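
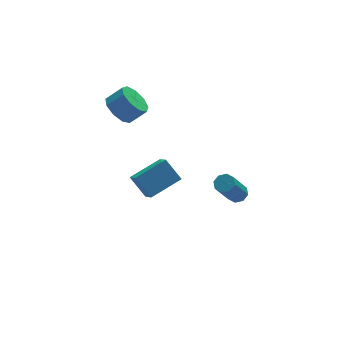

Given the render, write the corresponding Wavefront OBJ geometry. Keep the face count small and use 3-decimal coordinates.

v -0.596 3.576 -2.955
v -0.628 2.581 -2.183
v 1.198 3.992 -2.346
v 1.166 2.997 -1.573
v -0.046 2.743 -4.007
v -0.078 1.748 -3.234
v 1.748 3.159 -3.397
v 1.716 2.164 -2.625
v -1.045 3.86 2.347
v -0.405 3.711 1.633
v 0.425 3.511 2.419
v -0.215 3.66 3.133
v -0.411 4.353 1.803
v 0.419 4.152 2.588
v -0.713 4.764 2.227
v 0.117 4.563 3.013
v -1.17 4.752 2.708
v -0.341 4.552 3.493
v -1.569 4.323 3.019
v -0.739 4.123 3.805
v -1.723 3.678 3.017
v -0.893 3.477 3.802
v -1.559 3.118 2.701
v -0.729 2.917 3.486
v -1.155 2.905 2.219
v -0.325 2.704 3.005
v -0.699 3.139 1.798
v 0.131 2.939 2.583
v 2.938 -2.426 -0.324
v 3.42 -2.423 -0.04
v 2.465 -3.051 1.589
v 1.982 -3.054 1.304
v 3.214 -2.048 -0.017
v 2.259 -2.676 1.612
v 2.846 -1.895 -0.174
v 1.89 -2.523 1.455
v 2.531 -2.052 -0.419
v 1.576 -2.68 1.21
v 2.455 -2.429 -0.609
v 1.5 -3.057 1.02
v 2.661 -2.804 -0.632
v 1.706 -3.432 0.997
v 3.03 -2.957 -0.475
v 2.074 -3.585 1.154
v 3.344 -2.8 -0.23
v 2.389 -3.428 1.399
f 2 4 1
f 5 2 1
f 1 4 3
f 3 5 1
f 2 8 4
f 6 2 5
f 6 8 2
f 4 8 3
f 7 5 3
f 3 8 7
f 7 6 5
f 8 6 7
f 10 9 13
f 10 13 11
f 11 13 14
f 11 14 12
f 13 9 15
f 13 15 14
f 14 15 16
f 14 16 12
f 15 9 17
f 15 17 16
f 16 17 18
f 16 18 12
f 17 9 19
f 17 19 18
f 18 19 20
f 18 20 12
f 19 9 21
f 19 21 20
f 20 21 22
f 20 22 12
f 21 9 23
f 21 23 22
f 22 23 24
f 22 24 12
f 23 9 25
f 23 25 24
f 24 25 26
f 24 26 12
f 25 9 27
f 25 27 26
f 26 27 28
f 26 28 12
f 27 9 10
f 27 10 28
f 28 10 11
f 28 11 12
f 30 29 33
f 30 33 31
f 31 33 34
f 31 34 32
f 33 29 35
f 33 35 34
f 34 35 36
f 34 36 32
f 35 29 37
f 35 37 36
f 36 37 38
f 36 38 32
f 37 29 39
f 37 39 38
f 38 39 40
f 38 40 32
f 39 29 41
f 39 41 40
f 40 41 42
f 40 42 32
f 41 29 43
f 41 43 42
f 42 43 44
f 42 44 32
f 43 29 45
f 43 45 44
f 44 45 46
f 44 46 32
f 45 29 30
f 45 30 46
f 46 30 31
f 46 31 32



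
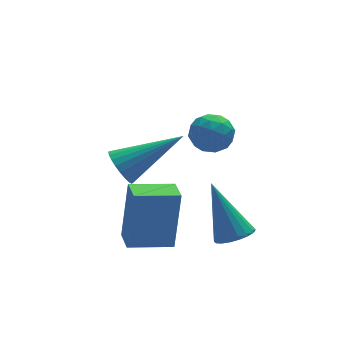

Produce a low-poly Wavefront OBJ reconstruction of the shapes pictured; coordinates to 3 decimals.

v -4.273 -1.888 -4.097
v -3.925 -1.539 -2.045
v -4.165 -0.991 -4.268
v -3.817 -0.641 -2.216
v -2.843 -2.099 -4.304
v -2.495 -1.749 -2.252
v -2.735 -1.201 -4.475
v -2.387 -0.852 -2.423
v -0.765 -1.767 -4.628
v -0.102 -1.633 -4.555
v -1.175 -0.733 -2.812
v -0.202 -1.395 -4.713
v -0.413 -1.231 -4.854
v -0.694 -1.173 -4.951
v -0.989 -1.232 -4.983
v -1.24 -1.398 -4.946
v -1.396 -1.637 -4.845
v -1.427 -1.901 -4.701
v -1.327 -2.139 -4.543
v -1.116 -2.304 -4.402
v -0.835 -2.362 -4.306
v -0.54 -2.302 -4.273
v -0.29 -2.136 -4.311
v -0.134 -1.897 -4.411
v -0.595 2.283 -2.056
v -0.077 2.428 -2.648
v -0.463 1.012 -2.252
v 0.055 1.157 -2.844
v 0.259 1.313 -2.087
v 0.177 2.098 -1.966
v -0.717 1.342 -2.934
v -0.799 2.127 -2.813
v -0.153 1.846 -3.19
v 0.45 1.828 -2.667
v -0.99 1.612 -2.233
v -0.387 1.594 -1.71
v -0.348 2.467 -2.335
v -0.192 0.973 -2.565
v -0.072 1.064 -2.12
v 0.232 1.15 -2.468
v -0.198 2.273 -1.934
v 0.106 2.359 -2.282
v 0.304 1.703 -1.952
v -0.646 1.081 -2.618
v -0.342 1.167 -2.966
v -0.772 2.29 -2.432
v -0.468 2.376 -2.78
v -0.844 1.737 -2.948
v -0.088 2.21 -3.001
v -0.01 1.463 -3.116
v -0.464 1.572 -3.17
v -0.512 2.034 -3.099
v 0.267 2.2 -2.694
v 0.344 1.453 -2.809
v 0.464 1.544 -2.364
v 0.416 2.006 -2.293
v 0.222 1.858 -3.012
v -0.884 1.987 -2.091
v -0.807 1.24 -2.206
v -0.956 1.434 -2.607
v -1.004 1.896 -2.536
v -0.53 1.977 -1.784
v -0.452 1.23 -1.899
v -0.028 1.406 -1.801
v -0.076 1.868 -1.73
v -0.762 1.582 -1.888
v -4.225 -1.243 -0.87
v -3.895 -1.066 -1.438
v -2.315 -1.397 0.19
v -3.938 -0.829 -1.327
v -4.025 -0.655 -1.146
v -4.142 -0.571 -0.923
v -4.271 -0.589 -0.693
v -4.394 -0.707 -0.489
v -4.491 -0.906 -0.343
v -4.547 -1.157 -0.278
v -4.554 -1.421 -0.303
v -4.512 -1.658 -0.414
v -4.425 -1.832 -0.595
v -4.308 -1.916 -0.817
v -4.179 -1.898 -1.048
v -4.056 -1.78 -1.252
v -3.959 -1.581 -1.397
v -3.903 -1.33 -1.463
f 2 4 1
f 5 2 1
f 1 4 3
f 3 5 1
f 2 8 4
f 6 2 5
f 6 8 2
f 4 8 3
f 7 5 3
f 3 8 7
f 7 6 5
f 8 6 7
f 10 9 12
f 10 12 11
f 12 9 13
f 12 13 11
f 13 9 14
f 13 14 11
f 14 9 15
f 14 15 11
f 15 9 16
f 15 16 11
f 16 9 17
f 16 17 11
f 17 9 18
f 17 18 11
f 18 9 19
f 18 19 11
f 19 9 20
f 19 20 11
f 20 9 21
f 20 21 11
f 21 9 22
f 21 22 11
f 22 9 23
f 22 23 11
f 23 9 24
f 23 24 11
f 24 9 10
f 24 10 11
f 25 62 41
f 62 36 65
f 41 65 30
f 62 65 41
f 25 41 37
f 41 30 42
f 37 42 26
f 41 42 37
f 25 37 46
f 37 26 47
f 46 47 32
f 37 47 46
f 25 46 58
f 46 32 61
f 58 61 35
f 46 61 58
f 25 58 62
f 58 35 66
f 62 66 36
f 58 66 62
f 26 42 53
f 42 30 56
f 53 56 34
f 42 56 53
f 30 65 43
f 65 36 64
f 43 64 29
f 65 64 43
f 36 66 63
f 66 35 59
f 63 59 27
f 66 59 63
f 35 61 60
f 61 32 48
f 60 48 31
f 61 48 60
f 32 47 52
f 47 26 49
f 52 49 33
f 47 49 52
f 28 54 40
f 54 34 55
f 40 55 29
f 54 55 40
f 28 40 38
f 40 29 39
f 38 39 27
f 40 39 38
f 28 38 45
f 38 27 44
f 45 44 31
f 38 44 45
f 28 45 50
f 45 31 51
f 50 51 33
f 45 51 50
f 28 50 54
f 50 33 57
f 54 57 34
f 50 57 54
f 29 55 43
f 55 34 56
f 43 56 30
f 55 56 43
f 27 39 63
f 39 29 64
f 63 64 36
f 39 64 63
f 31 44 60
f 44 27 59
f 60 59 35
f 44 59 60
f 33 51 52
f 51 31 48
f 52 48 32
f 51 48 52
f 34 57 53
f 57 33 49
f 53 49 26
f 57 49 53
f 68 67 70
f 68 70 69
f 70 67 71
f 70 71 69
f 71 67 72
f 71 72 69
f 72 67 73
f 72 73 69
f 73 67 74
f 73 74 69
f 74 67 75
f 74 75 69
f 75 67 76
f 75 76 69
f 76 67 77
f 76 77 69
f 77 67 78
f 77 78 69
f 78 67 79
f 78 79 69
f 79 67 80
f 79 80 69
f 80 67 81
f 80 81 69
f 81 67 82
f 81 82 69
f 82 67 83
f 82 83 69
f 83 67 84
f 83 84 69
f 84 67 68
f 84 68 69



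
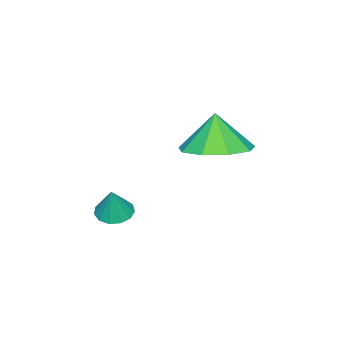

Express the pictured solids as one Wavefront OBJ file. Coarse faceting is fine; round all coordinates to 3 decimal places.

v -2.488 -0.437 -0.126
v -1.983 -0.597 -0.275
v -2.172 -0.323 0.826
v -1.991 -0.289 -0.309
v -2.156 -0.028 -0.285
v -2.427 0.103 -0.211
v -2.717 0.063 -0.11
v -2.934 -0.136 -0.014
v -3.01 -0.43 0.046
v -2.92 -0.727 0.051
v -2.693 -0.931 0
v -2.4 -0.979 -0.091
v -2.136 -0.854 -0.193
v -2.944 2.424 2.936
v -1.985 2.544 3.194
v -3.216 2.216 4.044
v -2.313 3.144 3.226
v -2.936 3.406 3.122
v -3.563 3.209 2.931
v -3.9 2.645 2.742
v -3.789 1.977 2.644
v -3.283 1.518 2.683
v -2.619 1.483 2.839
v -2.106 1.889 3.041
f 2 1 4
f 2 4 3
f 4 1 5
f 4 5 3
f 5 1 6
f 5 6 3
f 6 1 7
f 6 7 3
f 7 1 8
f 7 8 3
f 8 1 9
f 8 9 3
f 9 1 10
f 9 10 3
f 10 1 11
f 10 11 3
f 11 1 12
f 11 12 3
f 12 1 13
f 12 13 3
f 13 1 2
f 13 2 3
f 15 14 17
f 15 17 16
f 17 14 18
f 17 18 16
f 18 14 19
f 18 19 16
f 19 14 20
f 19 20 16
f 20 14 21
f 20 21 16
f 21 14 22
f 21 22 16
f 22 14 23
f 22 23 16
f 23 14 24
f 23 24 16
f 24 14 15
f 24 15 16



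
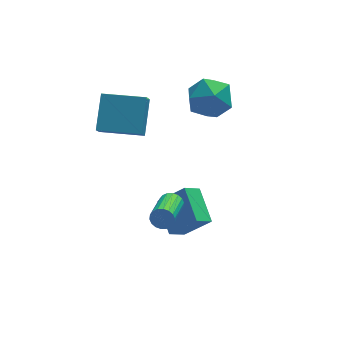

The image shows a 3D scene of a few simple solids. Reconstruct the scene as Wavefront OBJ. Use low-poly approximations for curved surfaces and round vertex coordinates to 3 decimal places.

v 0.645 -2.469 -3.004
v 0.56 -0.939 -2.34
v 1.356 -2.186 -3.567
v 1.271 -0.656 -2.902
v 1.669 -2.884 -1.918
v 1.584 -1.354 -1.253
v 2.38 -2.601 -2.48
v 2.295 -1.071 -1.816
v 0.714 -2.586 -0.717
v 0.989 -2.551 -0.289
v 0.261 -3.88 0.285
v -0.014 -3.914 -0.143
v 0.804 -2.429 -0.24
v 0.076 -3.758 0.334
v 0.601 -2.338 -0.286
v -0.127 -3.666 0.288
v 0.421 -2.296 -0.417
v -0.307 -3.624 0.157
v 0.298 -2.311 -0.608
v -0.429 -3.64 -0.034
v 0.258 -2.381 -0.82
v -0.469 -3.709 -0.246
v 0.309 -2.491 -1.012
v -0.419 -3.82 -0.438
v 0.439 -2.62 -1.145
v -0.289 -3.949 -0.571
v 0.624 -2.742 -1.194
v -0.104 -4.071 -0.62
v 0.827 -2.834 -1.148
v 0.099 -4.162 -0.574
v 1.007 -2.876 -1.017
v 0.279 -4.204 -0.443
v 1.129 -2.86 -0.826
v 0.402 -4.189 -0.252
v 1.169 -2.791 -0.614
v 0.442 -4.119 -0.04
v 1.119 -2.68 -0.422
v 0.391 -4.009 0.152
v -1.661 0.144 2.039
v -1.139 1.369 3.142
v -1.414 0.676 1.33
v -0.892 1.902 2.434
v 0.032 -0.602 2.066
v 0.554 0.624 3.17
v 0.279 -0.069 1.358
v 0.801 1.156 2.461
v 3.816 2.38 1.823
v 4.355 1.63 1.199
v 2.465 1.21 2.061
v 3.004 0.46 1.437
v 3.4 0.738 2.441
v 4.235 1.461 2.294
v 2.585 1.379 0.966
v 3.42 2.102 0.819
v 3.595 1.012 0.669
v 4.098 0.615 1.581
v 2.722 2.225 1.679
v 3.225 1.828 2.591
f 2 4 1
f 5 2 1
f 1 4 3
f 3 5 1
f 2 8 4
f 6 2 5
f 6 8 2
f 4 8 3
f 7 5 3
f 3 8 7
f 7 6 5
f 8 6 7
f 10 9 13
f 10 13 11
f 11 13 14
f 11 14 12
f 13 9 15
f 13 15 14
f 14 15 16
f 14 16 12
f 15 9 17
f 15 17 16
f 16 17 18
f 16 18 12
f 17 9 19
f 17 19 18
f 18 19 20
f 18 20 12
f 19 9 21
f 19 21 20
f 20 21 22
f 20 22 12
f 21 9 23
f 21 23 22
f 22 23 24
f 22 24 12
f 23 9 25
f 23 25 24
f 24 25 26
f 24 26 12
f 25 9 27
f 25 27 26
f 26 27 28
f 26 28 12
f 27 9 29
f 27 29 28
f 28 29 30
f 28 30 12
f 29 9 31
f 29 31 30
f 30 31 32
f 30 32 12
f 31 9 33
f 31 33 32
f 32 33 34
f 32 34 12
f 33 9 35
f 33 35 34
f 34 35 36
f 34 36 12
f 35 9 37
f 35 37 36
f 36 37 38
f 36 38 12
f 37 9 10
f 37 10 38
f 38 10 11
f 38 11 12
f 40 42 39
f 43 40 39
f 39 42 41
f 41 43 39
f 40 46 42
f 44 40 43
f 44 46 40
f 42 46 41
f 45 43 41
f 41 46 45
f 45 44 43
f 46 44 45
f 47 58 52
f 47 52 48
f 47 48 54
f 47 54 57
f 47 57 58
f 48 52 56
f 52 58 51
f 58 57 49
f 57 54 53
f 54 48 55
f 50 56 51
f 50 51 49
f 50 49 53
f 50 53 55
f 50 55 56
f 51 56 52
f 49 51 58
f 53 49 57
f 55 53 54
f 56 55 48



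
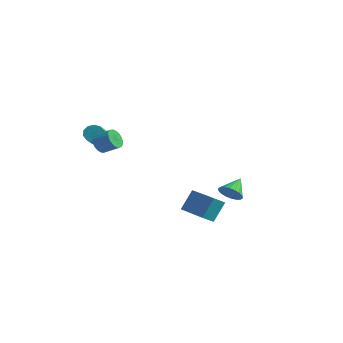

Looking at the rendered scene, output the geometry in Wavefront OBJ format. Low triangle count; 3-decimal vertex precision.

v -2.695 -4.042 3.079
v -2.31 -4.114 2.499
v -1.421 -3.73 3.04
v -1.805 -3.658 3.621
v -2.411 -3.842 2.471
v -1.521 -3.458 3.013
v -2.561 -3.605 2.549
v -1.671 -3.221 3.091
v -2.734 -3.443 2.719
v -1.844 -3.059 3.26
v -2.9 -3.385 2.95
v -2.01 -3.001 3.492
v -3.031 -3.441 3.204
v -2.141 -3.057 3.746
v -3.103 -3.6 3.437
v -2.214 -3.216 3.978
v -3.105 -3.836 3.607
v -2.216 -3.452 4.149
v -3.036 -4.107 3.687
v -2.147 -3.723 4.228
v -2.908 -4.367 3.661
v -2.019 -3.984 4.202
v -2.744 -4.571 3.535
v -1.854 -4.188 4.076
v -2.57 -4.684 3.329
v -1.681 -4.3 3.871
v -2.419 -4.685 3.081
v -1.529 -4.301 3.623
v -2.315 -4.575 2.832
v -1.425 -4.191 3.374
v -2.276 -4.373 2.626
v -1.387 -3.989 3.168
v -4.329 -2.551 2.697
v -4.144 -2.813 2.154
v -3.207 -4.111 3.101
v -3.391 -3.849 3.643
v -3.878 -2.547 2.256
v -2.941 -3.845 3.203
v -3.785 -2.282 2.526
v -2.848 -3.581 3.473
v -3.899 -2.121 2.862
v -2.962 -3.419 3.808
v -4.177 -2.123 3.134
v -3.24 -3.421 4.08
v -4.513 -2.289 3.239
v -3.576 -3.587 4.186
v -4.779 -2.555 3.137
v -3.842 -3.853 4.084
v -4.872 -2.819 2.867
v -3.935 -4.118 3.814
v -4.758 -2.981 2.532
v -3.821 -4.279 3.478
v -4.48 -2.979 2.26
v -3.543 -4.277 3.206
v 2.585 -2.022 -1.409
v 2.401 -2.723 -0.927
v 2.671 -1.2 -0.182
v 2.486 -1.901 0.3
v 4.634 -2.459 -1.26
v 4.449 -3.16 -0.778
v 4.719 -1.637 -0.033
v 4.535 -2.338 0.449
v 1.411 2.453 -1.705
v 2.161 2.408 -1.429
v 1.189 3.587 -0.915
v 2.194 2.615 -1.717
v 2.073 2.79 -2.003
v 1.82 2.897 -2.229
v 1.486 2.917 -2.352
v 1.137 2.845 -2.346
v 0.843 2.695 -2.213
v 0.661 2.497 -1.98
v 0.628 2.29 -1.692
v 0.75 2.116 -1.406
v 1.003 2.008 -1.18
v 1.336 1.988 -1.058
v 1.685 2.06 -1.063
v 1.979 2.21 -1.196
f 2 1 5
f 2 5 3
f 3 5 6
f 3 6 4
f 5 1 7
f 5 7 6
f 6 7 8
f 6 8 4
f 7 1 9
f 7 9 8
f 8 9 10
f 8 10 4
f 9 1 11
f 9 11 10
f 10 11 12
f 10 12 4
f 11 1 13
f 11 13 12
f 12 13 14
f 12 14 4
f 13 1 15
f 13 15 14
f 14 15 16
f 14 16 4
f 15 1 17
f 15 17 16
f 16 17 18
f 16 18 4
f 17 1 19
f 17 19 18
f 18 19 20
f 18 20 4
f 19 1 21
f 19 21 20
f 20 21 22
f 20 22 4
f 21 1 23
f 21 23 22
f 22 23 24
f 22 24 4
f 23 1 25
f 23 25 24
f 24 25 26
f 24 26 4
f 25 1 27
f 25 27 26
f 26 27 28
f 26 28 4
f 27 1 29
f 27 29 28
f 28 29 30
f 28 30 4
f 29 1 31
f 29 31 30
f 30 31 32
f 30 32 4
f 31 1 2
f 31 2 32
f 32 2 3
f 32 3 4
f 34 33 37
f 34 37 35
f 35 37 38
f 35 38 36
f 37 33 39
f 37 39 38
f 38 39 40
f 38 40 36
f 39 33 41
f 39 41 40
f 40 41 42
f 40 42 36
f 41 33 43
f 41 43 42
f 42 43 44
f 42 44 36
f 43 33 45
f 43 45 44
f 44 45 46
f 44 46 36
f 45 33 47
f 45 47 46
f 46 47 48
f 46 48 36
f 47 33 49
f 47 49 48
f 48 49 50
f 48 50 36
f 49 33 51
f 49 51 50
f 50 51 52
f 50 52 36
f 51 33 53
f 51 53 52
f 52 53 54
f 52 54 36
f 53 33 34
f 53 34 54
f 54 34 35
f 54 35 36
f 56 58 55
f 59 56 55
f 55 58 57
f 57 59 55
f 56 62 58
f 60 56 59
f 60 62 56
f 58 62 57
f 61 59 57
f 57 62 61
f 61 60 59
f 62 60 61
f 64 63 66
f 64 66 65
f 66 63 67
f 66 67 65
f 67 63 68
f 67 68 65
f 68 63 69
f 68 69 65
f 69 63 70
f 69 70 65
f 70 63 71
f 70 71 65
f 71 63 72
f 71 72 65
f 72 63 73
f 72 73 65
f 73 63 74
f 73 74 65
f 74 63 75
f 74 75 65
f 75 63 76
f 75 76 65
f 76 63 77
f 76 77 65
f 77 63 78
f 77 78 65
f 78 63 64
f 78 64 65



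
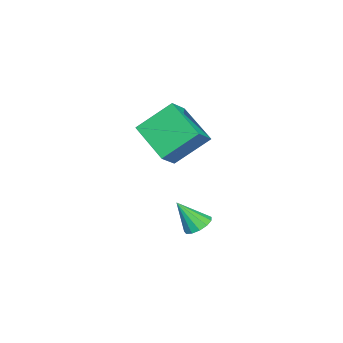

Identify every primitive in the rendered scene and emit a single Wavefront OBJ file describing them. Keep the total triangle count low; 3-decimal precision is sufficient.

v 1.917 1.586 1.643
v 0.902 0.054 2.616
v 1.223 2.856 2.919
v 0.208 1.324 3.893
v 2.792 1.416 2.287
v 1.777 -0.116 3.261
v 2.098 2.686 3.564
v 1.083 1.154 4.537
v 1.79 2.541 -1.694
v 2.373 2.844 -1.63
v 2.07 1.739 -0.446
v 2.126 3.05 -1.442
v 1.773 3.094 -1.335
v 1.425 2.963 -1.342
v 1.193 2.697 -1.46
v 1.151 2.382 -1.653
v 1.312 2.118 -1.859
v 1.624 1.987 -2.013
v 1.99 2.033 -2.065
v 2.292 2.24 -2
v 2.435 2.542 -1.838
f 2 4 1
f 5 2 1
f 1 4 3
f 3 5 1
f 2 8 4
f 6 2 5
f 6 8 2
f 4 8 3
f 7 5 3
f 3 8 7
f 7 6 5
f 8 6 7
f 10 9 12
f 10 12 11
f 12 9 13
f 12 13 11
f 13 9 14
f 13 14 11
f 14 9 15
f 14 15 11
f 15 9 16
f 15 16 11
f 16 9 17
f 16 17 11
f 17 9 18
f 17 18 11
f 18 9 19
f 18 19 11
f 19 9 20
f 19 20 11
f 20 9 21
f 20 21 11
f 21 9 10
f 21 10 11



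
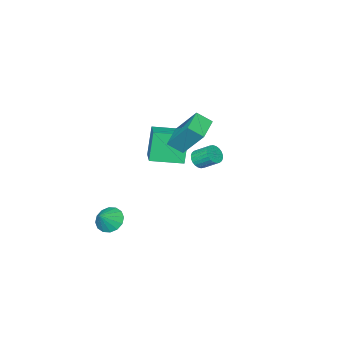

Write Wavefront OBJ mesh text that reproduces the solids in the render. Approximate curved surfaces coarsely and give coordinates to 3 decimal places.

v -4.769 -3.743 -1.757
v -5.328 -3.988 0.095
v -3.848 -2.624 -1.331
v -4.408 -2.87 0.521
v -3.372 -4.99 -1.501
v -3.932 -5.236 0.351
v -2.452 -3.872 -1.075
v -3.011 -4.117 0.777
v -1.961 -1.321 2.746
v -2.141 -0.01 4.441
v -2.453 -0.659 2.182
v -2.633 0.653 3.876
v -0.747 -0.713 2.404
v -0.927 0.599 4.098
v -1.239 -0.05 1.839
v -1.419 1.261 3.534
v -0.332 2.011 2.715
v 0.053 1.833 3.096
v -0.203 2.671 3.746
v -0.588 2.849 3.365
v 0.176 1.969 2.97
v -0.08 2.806 3.619
v 0.222 2.111 2.805
v -0.034 2.948 3.455
v 0.183 2.238 2.627
v -0.072 3.075 3.276
v 0.066 2.33 2.461
v -0.189 3.167 3.111
v -0.111 2.374 2.335
v -0.367 3.211 2.984
v -0.322 2.362 2.266
v -0.578 3.2 2.916
v -0.535 2.298 2.266
v -0.791 3.135 2.916
v -0.717 2.189 2.334
v -0.973 3.027 2.984
v -0.84 2.054 2.461
v -1.096 2.891 3.11
v -0.886 1.912 2.625
v -1.142 2.749 3.275
v -0.848 1.785 2.804
v -1.103 2.622 3.453
v -0.731 1.693 2.969
v -0.986 2.53 3.619
v -0.553 1.649 3.096
v -0.809 2.486 3.745
v -0.342 1.66 3.164
v -0.598 2.498 3.814
v -0.129 1.725 3.164
v -0.385 2.562 3.814
v 1.172 -3.014 -3.57
v 1.745 -2.89 -4.172
v 1.968 -2.906 -2.79
v 1.597 -2.493 -4.075
v 1.334 -2.236 -3.843
v 1.028 -2.187 -3.538
v 0.761 -2.359 -3.241
v 0.604 -2.707 -3.033
v 0.599 -3.137 -2.969
v 0.747 -3.534 -3.066
v 1.01 -3.791 -3.298
v 1.316 -3.841 -3.603
v 1.583 -3.668 -3.899
v 1.74 -3.32 -4.108
f 2 4 1
f 5 2 1
f 1 4 3
f 3 5 1
f 2 8 4
f 6 2 5
f 6 8 2
f 4 8 3
f 7 5 3
f 3 8 7
f 7 6 5
f 8 6 7
f 10 12 9
f 13 10 9
f 9 12 11
f 11 13 9
f 10 16 12
f 14 10 13
f 14 16 10
f 12 16 11
f 15 13 11
f 11 16 15
f 15 14 13
f 16 14 15
f 18 17 21
f 18 21 19
f 19 21 22
f 19 22 20
f 21 17 23
f 21 23 22
f 22 23 24
f 22 24 20
f 23 17 25
f 23 25 24
f 24 25 26
f 24 26 20
f 25 17 27
f 25 27 26
f 26 27 28
f 26 28 20
f 27 17 29
f 27 29 28
f 28 29 30
f 28 30 20
f 29 17 31
f 29 31 30
f 30 31 32
f 30 32 20
f 31 17 33
f 31 33 32
f 32 33 34
f 32 34 20
f 33 17 35
f 33 35 34
f 34 35 36
f 34 36 20
f 35 17 37
f 35 37 36
f 36 37 38
f 36 38 20
f 37 17 39
f 37 39 38
f 38 39 40
f 38 40 20
f 39 17 41
f 39 41 40
f 40 41 42
f 40 42 20
f 41 17 43
f 41 43 42
f 42 43 44
f 42 44 20
f 43 17 45
f 43 45 44
f 44 45 46
f 44 46 20
f 45 17 47
f 45 47 46
f 46 47 48
f 46 48 20
f 47 17 49
f 47 49 48
f 48 49 50
f 48 50 20
f 49 17 18
f 49 18 50
f 50 18 19
f 50 19 20
f 52 51 54
f 52 54 53
f 54 51 55
f 54 55 53
f 55 51 56
f 55 56 53
f 56 51 57
f 56 57 53
f 57 51 58
f 57 58 53
f 58 51 59
f 58 59 53
f 59 51 60
f 59 60 53
f 60 51 61
f 60 61 53
f 61 51 62
f 61 62 53
f 62 51 63
f 62 63 53
f 63 51 64
f 63 64 53
f 64 51 52
f 64 52 53



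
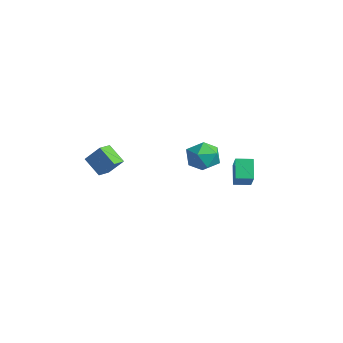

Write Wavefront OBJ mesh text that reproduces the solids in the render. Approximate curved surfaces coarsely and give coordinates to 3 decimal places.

v 1.791 3.088 1.623
v 2.844 2.582 2.731
v 2.231 3.918 1.585
v 3.283 3.412 2.693
v 2.577 2.628 0.667
v 3.629 2.122 1.775
v 3.016 3.458 0.629
v 4.069 2.952 1.737
v 0.039 -4.667 3.342
v 0.673 -4.127 4.3
v -0.34 -3.905 3.163
v 0.294 -3.365 4.122
v 1.006 -4.375 2.538
v 1.64 -3.835 3.497
v 0.627 -3.613 2.36
v 1.261 -3.073 3.318
v 1.455 2.342 2.998
v 2.036 2.144 2.157
v 1.024 0.716 3.083
v 1.605 0.518 2.242
v 2.061 0.777 3.141
v 2.328 1.782 3.088
v 0.732 1.078 2.152
v 0.999 2.083 2.099
v 1.589 1.363 1.634
v 2.411 1.177 2.246
v 0.649 1.683 2.994
v 1.471 1.497 3.606
f 2 4 1
f 5 2 1
f 1 4 3
f 3 5 1
f 2 8 4
f 6 2 5
f 6 8 2
f 4 8 3
f 7 5 3
f 3 8 7
f 7 6 5
f 8 6 7
f 10 12 9
f 13 10 9
f 9 12 11
f 11 13 9
f 10 16 12
f 14 10 13
f 14 16 10
f 12 16 11
f 15 13 11
f 11 16 15
f 15 14 13
f 16 14 15
f 17 28 22
f 17 22 18
f 17 18 24
f 17 24 27
f 17 27 28
f 18 22 26
f 22 28 21
f 28 27 19
f 27 24 23
f 24 18 25
f 20 26 21
f 20 21 19
f 20 19 23
f 20 23 25
f 20 25 26
f 21 26 22
f 19 21 28
f 23 19 27
f 25 23 24
f 26 25 18



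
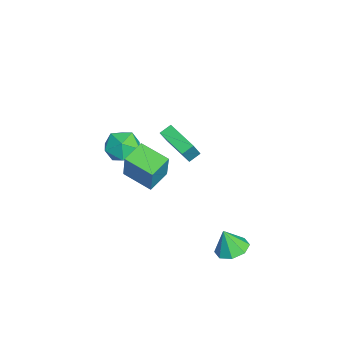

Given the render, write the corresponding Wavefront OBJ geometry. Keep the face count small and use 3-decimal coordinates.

v -4.313 -0.433 -2.107
v -3.504 -0.859 -0.698
v -4.659 0.189 -1.721
v -3.85 -0.237 -0.311
v -2.79 0.737 -2.629
v -1.981 0.311 -1.219
v -3.136 1.359 -2.242
v -2.327 0.933 -0.833
v 1.471 -2.021 1.557
v 2.161 -1.941 3.389
v 2.474 -0.643 1.119
v 3.164 -0.563 2.952
v 2.496 -2.877 1.208
v 3.186 -2.797 3.041
v 3.499 -1.499 0.771
v 4.189 -1.419 2.603
v -0.129 -2.378 2.292
v 0.686 -2.001 1.615
v -0.366 -3.819 1.205
v 0.449 -3.442 0.528
v 0.703 -3.821 1.556
v 0.849 -2.93 2.228
v -0.529 -2.89 0.592
v -0.383 -1.999 1.264
v 0.439 -2.317 0.564
v 1.2 -2.893 1.16
v -0.88 -2.927 1.66
v -0.119 -3.503 2.256
v 3.273 2.736 -4.549
v 3.939 2.041 -4.733
v 3.167 2.264 -3.151
v 4.25 2.68 -4.494
v 3.989 3.352 -4.287
v 3.308 3.663 -4.234
v 2.607 3.431 -4.365
v 2.296 2.792 -4.605
v 2.557 2.12 -4.812
v 3.238 1.809 -4.865
f 2 4 1
f 5 2 1
f 1 4 3
f 3 5 1
f 2 8 4
f 6 2 5
f 6 8 2
f 4 8 3
f 7 5 3
f 3 8 7
f 7 6 5
f 8 6 7
f 10 12 9
f 13 10 9
f 9 12 11
f 11 13 9
f 10 16 12
f 14 10 13
f 14 16 10
f 12 16 11
f 15 13 11
f 11 16 15
f 15 14 13
f 16 14 15
f 17 28 22
f 17 22 18
f 17 18 24
f 17 24 27
f 17 27 28
f 18 22 26
f 22 28 21
f 28 27 19
f 27 24 23
f 24 18 25
f 20 26 21
f 20 21 19
f 20 19 23
f 20 23 25
f 20 25 26
f 21 26 22
f 19 21 28
f 23 19 27
f 25 23 24
f 26 25 18
f 30 29 32
f 30 32 31
f 32 29 33
f 32 33 31
f 33 29 34
f 33 34 31
f 34 29 35
f 34 35 31
f 35 29 36
f 35 36 31
f 36 29 37
f 36 37 31
f 37 29 38
f 37 38 31
f 38 29 30
f 38 30 31



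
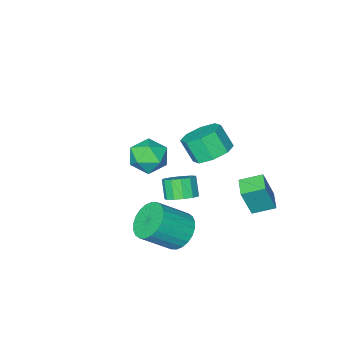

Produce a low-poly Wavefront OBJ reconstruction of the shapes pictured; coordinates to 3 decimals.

v 0.113 -2.167 -0.239
v 0.761 -1.755 0.525
v 0.759 -3.765 0.075
v 1.407 -3.353 0.839
v 0.336 -3.388 0.998
v -0.063 -2.4 0.804
v 1.583 -3.12 -0.204
v 1.184 -2.132 -0.398
v 1.669 -2.344 0.547
v 0.898 -2.509 1.289
v 0.622 -3.011 -0.689
v -0.149 -3.176 0.053
v 2.464 2.414 -0.623
v 3.164 2.747 -1.317
v 4.575 2.298 -0.111
v 3.876 1.966 0.583
v 3.092 3.087 -1.108
v 4.504 2.638 0.099
v 2.926 3.325 -0.824
v 4.337 2.876 0.382
v 2.689 3.424 -0.51
v 4.1 2.975 0.696
v 2.417 3.369 -0.213
v 3.829 2.92 0.993
v 2.153 3.169 0.021
v 3.565 2.72 1.228
v 1.937 2.854 0.158
v 3.348 2.406 1.364
v 1.8 2.472 0.175
v 3.212 2.024 1.382
v 1.765 2.082 0.071
v 3.176 1.633 1.277
v 1.836 1.742 -0.139
v 3.248 1.293 1.068
v 2.003 1.504 -0.422
v 3.414 1.055 0.784
v 2.24 1.405 -0.736
v 3.651 0.956 0.47
v 2.511 1.46 -1.033
v 3.923 1.011 0.173
v 2.775 1.66 -1.268
v 4.187 1.211 -0.061
v 2.992 1.974 -1.404
v 4.403 1.526 -0.198
v 3.128 2.356 -1.422
v 4.54 1.908 -0.215
v -1.409 2.467 -0.179
v -0.85 2.335 1.411
v -2.35 3.068 0.203
v -1.791 2.936 1.792
v -0.869 3.384 -0.292
v -0.31 3.252 1.297
v -1.81 3.985 0.089
v -1.251 3.853 1.679
v 1.654 1.397 0.68
v 2.325 0.973 0.583
v 2.077 0.378 1.462
v 1.406 0.803 1.56
v 2.433 1.321 0.849
v 2.184 0.726 1.728
v 2.293 1.693 1.061
v 2.044 1.099 1.94
v 1.95 1.971 1.152
v 1.702 1.377 2.031
v 1.514 2.068 1.094
v 1.265 1.473 1.973
v 1.122 1.951 0.904
v 0.873 1.356 1.783
v 0.899 1.658 0.643
v 0.65 1.064 1.523
v 0.916 1.283 0.394
v 0.667 0.688 1.274
v 1.167 0.944 0.236
v 0.919 0.349 1.116
v 1.573 0.749 0.219
v 1.325 0.154 1.098
v 2.005 0.759 0.348
v 1.757 0.165 1.228
v 0.023 1.531 3.178
v 0.572 2.314 3.559
v 0.807 1.612 4.664
v 0.257 0.829 4.282
v -0.191 2.36 3.75
v 0.043 1.658 4.855
v -0.829 1.92 3.606
v -0.595 1.218 4.711
v -0.968 1.252 3.211
v -0.734 0.55 4.316
v -0.527 0.748 2.796
v -0.292 0.046 3.901
v 0.237 0.702 2.605
v 0.471 -0 3.71
v 0.875 1.142 2.749
v 1.109 0.44 3.854
v 1.014 1.81 3.144
v 1.248 1.108 4.249
f 1 12 6
f 1 6 2
f 1 2 8
f 1 8 11
f 1 11 12
f 2 6 10
f 6 12 5
f 12 11 3
f 11 8 7
f 8 2 9
f 4 10 5
f 4 5 3
f 4 3 7
f 4 7 9
f 4 9 10
f 5 10 6
f 3 5 12
f 7 3 11
f 9 7 8
f 10 9 2
f 14 13 17
f 14 17 15
f 15 17 18
f 15 18 16
f 17 13 19
f 17 19 18
f 18 19 20
f 18 20 16
f 19 13 21
f 19 21 20
f 20 21 22
f 20 22 16
f 21 13 23
f 21 23 22
f 22 23 24
f 22 24 16
f 23 13 25
f 23 25 24
f 24 25 26
f 24 26 16
f 25 13 27
f 25 27 26
f 26 27 28
f 26 28 16
f 27 13 29
f 27 29 28
f 28 29 30
f 28 30 16
f 29 13 31
f 29 31 30
f 30 31 32
f 30 32 16
f 31 13 33
f 31 33 32
f 32 33 34
f 32 34 16
f 33 13 35
f 33 35 34
f 34 35 36
f 34 36 16
f 35 13 37
f 35 37 36
f 36 37 38
f 36 38 16
f 37 13 39
f 37 39 38
f 38 39 40
f 38 40 16
f 39 13 41
f 39 41 40
f 40 41 42
f 40 42 16
f 41 13 43
f 41 43 42
f 42 43 44
f 42 44 16
f 43 13 45
f 43 45 44
f 44 45 46
f 44 46 16
f 45 13 14
f 45 14 46
f 46 14 15
f 46 15 16
f 48 50 47
f 51 48 47
f 47 50 49
f 49 51 47
f 48 54 50
f 52 48 51
f 52 54 48
f 50 54 49
f 53 51 49
f 49 54 53
f 53 52 51
f 54 52 53
f 56 55 59
f 56 59 57
f 57 59 60
f 57 60 58
f 59 55 61
f 59 61 60
f 60 61 62
f 60 62 58
f 61 55 63
f 61 63 62
f 62 63 64
f 62 64 58
f 63 55 65
f 63 65 64
f 64 65 66
f 64 66 58
f 65 55 67
f 65 67 66
f 66 67 68
f 66 68 58
f 67 55 69
f 67 69 68
f 68 69 70
f 68 70 58
f 69 55 71
f 69 71 70
f 70 71 72
f 70 72 58
f 71 55 73
f 71 73 72
f 72 73 74
f 72 74 58
f 73 55 75
f 73 75 74
f 74 75 76
f 74 76 58
f 75 55 77
f 75 77 76
f 76 77 78
f 76 78 58
f 77 55 56
f 77 56 78
f 78 56 57
f 78 57 58
f 80 79 83
f 80 83 81
f 81 83 84
f 81 84 82
f 83 79 85
f 83 85 84
f 84 85 86
f 84 86 82
f 85 79 87
f 85 87 86
f 86 87 88
f 86 88 82
f 87 79 89
f 87 89 88
f 88 89 90
f 88 90 82
f 89 79 91
f 89 91 90
f 90 91 92
f 90 92 82
f 91 79 93
f 91 93 92
f 92 93 94
f 92 94 82
f 93 79 95
f 93 95 94
f 94 95 96
f 94 96 82
f 95 79 80
f 95 80 96
f 96 80 81
f 96 81 82



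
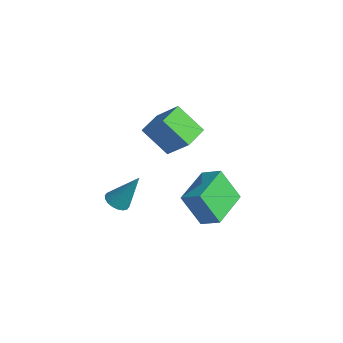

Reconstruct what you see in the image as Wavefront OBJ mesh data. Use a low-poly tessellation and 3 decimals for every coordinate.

v 3.554 0.336 -4.085
v 2.806 -0.176 -2.541
v 2.73 2.158 -3.879
v 1.982 1.645 -2.336
v 4.438 0.675 -3.544
v 3.69 0.162 -2.001
v 3.614 2.496 -3.339
v 2.866 1.984 -1.795
v 1.371 -2.494 -2.509
v 1.905 -2.362 -2.772
v 1.949 -1.726 -0.951
v 1.756 -2.142 -2.825
v 1.53 -1.991 -2.816
v 1.273 -1.94 -2.745
v 1.035 -1.998 -2.628
v 0.864 -2.155 -2.487
v 0.793 -2.378 -2.351
v 0.836 -2.625 -2.246
v 0.986 -2.845 -2.193
v 1.211 -2.996 -2.202
v 1.468 -3.047 -2.272
v 1.706 -2.989 -2.389
v 1.878 -2.832 -2.53
v 1.949 -2.609 -2.667
v 2.672 -0.78 0.605
v 1.608 -1.315 1.748
v 2.232 0.361 0.729
v 1.168 -0.173 1.871
v 3.752 -0.487 1.749
v 2.688 -1.021 2.891
v 3.312 0.655 1.872
v 2.248 0.12 3.015
f 2 4 1
f 5 2 1
f 1 4 3
f 3 5 1
f 2 8 4
f 6 2 5
f 6 8 2
f 4 8 3
f 7 5 3
f 3 8 7
f 7 6 5
f 8 6 7
f 10 9 12
f 10 12 11
f 12 9 13
f 12 13 11
f 13 9 14
f 13 14 11
f 14 9 15
f 14 15 11
f 15 9 16
f 15 16 11
f 16 9 17
f 16 17 11
f 17 9 18
f 17 18 11
f 18 9 19
f 18 19 11
f 19 9 20
f 19 20 11
f 20 9 21
f 20 21 11
f 21 9 22
f 21 22 11
f 22 9 23
f 22 23 11
f 23 9 24
f 23 24 11
f 24 9 10
f 24 10 11
f 26 28 25
f 29 26 25
f 25 28 27
f 27 29 25
f 26 32 28
f 30 26 29
f 30 32 26
f 28 32 27
f 31 29 27
f 27 32 31
f 31 30 29
f 32 30 31



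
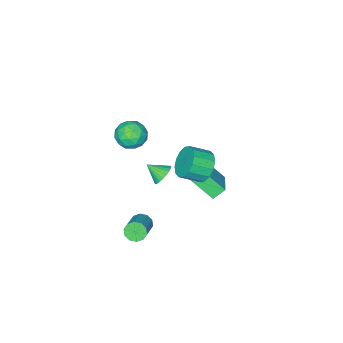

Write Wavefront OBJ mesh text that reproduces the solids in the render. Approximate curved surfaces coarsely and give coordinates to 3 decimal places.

v -0.985 -1.894 1.151
v -0.227 -2.288 0.52
v -0.673 -3.132 2.3
v 0.085 -3.526 1.669
v 0.228 -2.59 2.149
v 0.035 -1.824 1.439
v -0.935 -3.596 1.381
v -1.128 -2.83 0.671
v -0.196 -3.34 0.662
v 0.522 -2.718 1.137
v -1.422 -2.702 1.683
v -0.704 -2.08 2.158
v -0.634 -1.982 0.734
v -0.266 -3.438 2.086
v -0.183 -2.887 2.368
v 0.263 -3.119 1.997
v -0.479 -1.71 1.274
v -0.034 -1.941 0.904
v 0.233 -2.119 1.861
v -0.866 -3.479 1.916
v -0.421 -3.71 1.546
v -1.163 -2.301 0.823
v -0.717 -2.533 0.452
v -1.133 -3.301 0.959
v -0.17 -2.832 0.447
v 0.014 -3.56 1.123
v -0.586 -3.601 0.954
v -0.699 -3.151 0.536
v 0.252 -2.467 0.726
v 0.436 -3.195 1.402
v 0.52 -2.644 1.684
v 0.407 -2.194 1.266
v 0.271 -3.085 0.81
v -1.336 -2.225 1.418
v -1.152 -2.953 2.094
v -1.307 -3.226 1.554
v -1.42 -2.776 1.136
v -0.914 -1.86 1.697
v -0.73 -2.588 2.373
v -0.201 -2.269 2.284
v -0.314 -1.819 1.866
v -1.171 -2.335 2.01
v 0.051 3.973 3.606
v 0.771 4.653 3.228
v 1.75 3.986 3.897
v 1.029 3.307 4.274
v 0.6 4.875 3.7
v 1.579 4.208 4.369
v 0.282 4.855 4.147
v 1.261 4.188 4.815
v -0.098 4.599 4.448
v 0.88 3.932 5.117
v -0.439 4.176 4.524
v 0.54 3.509 5.193
v -0.648 3.698 4.354
v 0.331 3.031 5.022
v -0.67 3.294 3.983
v 0.309 2.627 4.652
v -0.499 3.072 3.511
v 0.48 2.405 4.18
v -0.181 3.092 3.065
v 0.798 2.425 3.733
v 0.2 3.348 2.763
v 1.178 2.681 3.432
v 0.54 3.771 2.687
v 1.519 3.104 3.356
v 0.749 4.249 2.858
v 1.728 3.582 3.526
v -4.53 0.133 -4.61
v -3.906 -1.323 -3.2
v -5.227 0.454 -3.969
v -4.603 -1.001 -2.559
v -3.117 1.541 -3.781
v -2.493 0.086 -2.371
v -3.814 1.863 -3.14
v -3.19 0.407 -1.73
v 1.276 1.834 2.066
v 1.809 1.714 1.551
v 1.704 0.946 2.714
v 1.941 1.907 1.727
v 1.973 2.088 1.954
v 1.898 2.231 2.199
v 1.729 2.313 2.423
v 1.491 2.322 2.593
v 1.22 2.257 2.682
v 0.958 2.128 2.678
v 0.744 1.954 2.58
v 0.611 1.761 2.404
v 0.579 1.58 2.177
v 0.654 1.437 1.932
v 0.823 1.355 1.708
v 1.061 1.346 1.539
v 1.332 1.411 1.449
v 1.595 1.54 1.453
v 1.482 0.182 -3.877
v 1.97 -0.213 -4.187
v 3.306 0.704 -3.254
v 2.818 1.098 -2.943
v 1.903 0.136 -4.434
v 3.239 1.053 -3.501
v 1.675 0.502 -4.468
v 3.011 1.419 -3.535
v 1.374 0.746 -4.276
v 2.71 1.663 -3.343
v 1.114 0.774 -3.931
v 2.45 1.691 -2.998
v 0.994 0.576 -3.566
v 2.33 1.493 -2.633
v 1.061 0.227 -3.319
v 2.397 1.144 -2.386
v 1.289 -0.139 -3.285
v 2.625 0.778 -2.352
v 1.59 -0.383 -3.477
v 2.926 0.534 -2.544
v 1.85 -0.411 -3.822
v 3.186 0.506 -2.889
f 1 38 17
f 38 12 41
f 17 41 6
f 38 41 17
f 1 17 13
f 17 6 18
f 13 18 2
f 17 18 13
f 1 13 22
f 13 2 23
f 22 23 8
f 13 23 22
f 1 22 34
f 22 8 37
f 34 37 11
f 22 37 34
f 1 34 38
f 34 11 42
f 38 42 12
f 34 42 38
f 2 18 29
f 18 6 32
f 29 32 10
f 18 32 29
f 6 41 19
f 41 12 40
f 19 40 5
f 41 40 19
f 12 42 39
f 42 11 35
f 39 35 3
f 42 35 39
f 11 37 36
f 37 8 24
f 36 24 7
f 37 24 36
f 8 23 28
f 23 2 25
f 28 25 9
f 23 25 28
f 4 30 16
f 30 10 31
f 16 31 5
f 30 31 16
f 4 16 14
f 16 5 15
f 14 15 3
f 16 15 14
f 4 14 21
f 14 3 20
f 21 20 7
f 14 20 21
f 4 21 26
f 21 7 27
f 26 27 9
f 21 27 26
f 4 26 30
f 26 9 33
f 30 33 10
f 26 33 30
f 5 31 19
f 31 10 32
f 19 32 6
f 31 32 19
f 3 15 39
f 15 5 40
f 39 40 12
f 15 40 39
f 7 20 36
f 20 3 35
f 36 35 11
f 20 35 36
f 9 27 28
f 27 7 24
f 28 24 8
f 27 24 28
f 10 33 29
f 33 9 25
f 29 25 2
f 33 25 29
f 44 43 47
f 44 47 45
f 45 47 48
f 45 48 46
f 47 43 49
f 47 49 48
f 48 49 50
f 48 50 46
f 49 43 51
f 49 51 50
f 50 51 52
f 50 52 46
f 51 43 53
f 51 53 52
f 52 53 54
f 52 54 46
f 53 43 55
f 53 55 54
f 54 55 56
f 54 56 46
f 55 43 57
f 55 57 56
f 56 57 58
f 56 58 46
f 57 43 59
f 57 59 58
f 58 59 60
f 58 60 46
f 59 43 61
f 59 61 60
f 60 61 62
f 60 62 46
f 61 43 63
f 61 63 62
f 62 63 64
f 62 64 46
f 63 43 65
f 63 65 64
f 64 65 66
f 64 66 46
f 65 43 67
f 65 67 66
f 66 67 68
f 66 68 46
f 67 43 44
f 67 44 68
f 68 44 45
f 68 45 46
f 70 72 69
f 73 70 69
f 69 72 71
f 71 73 69
f 70 76 72
f 74 70 73
f 74 76 70
f 72 76 71
f 75 73 71
f 71 76 75
f 75 74 73
f 76 74 75
f 78 77 80
f 78 80 79
f 80 77 81
f 80 81 79
f 81 77 82
f 81 82 79
f 82 77 83
f 82 83 79
f 83 77 84
f 83 84 79
f 84 77 85
f 84 85 79
f 85 77 86
f 85 86 79
f 86 77 87
f 86 87 79
f 87 77 88
f 87 88 79
f 88 77 89
f 88 89 79
f 89 77 90
f 89 90 79
f 90 77 91
f 90 91 79
f 91 77 92
f 91 92 79
f 92 77 93
f 92 93 79
f 93 77 94
f 93 94 79
f 94 77 78
f 94 78 79
f 96 95 99
f 96 99 97
f 97 99 100
f 97 100 98
f 99 95 101
f 99 101 100
f 100 101 102
f 100 102 98
f 101 95 103
f 101 103 102
f 102 103 104
f 102 104 98
f 103 95 105
f 103 105 104
f 104 105 106
f 104 106 98
f 105 95 107
f 105 107 106
f 106 107 108
f 106 108 98
f 107 95 109
f 107 109 108
f 108 109 110
f 108 110 98
f 109 95 111
f 109 111 110
f 110 111 112
f 110 112 98
f 111 95 113
f 111 113 112
f 112 113 114
f 112 114 98
f 113 95 115
f 113 115 114
f 114 115 116
f 114 116 98
f 115 95 96
f 115 96 116
f 116 96 97
f 116 97 98



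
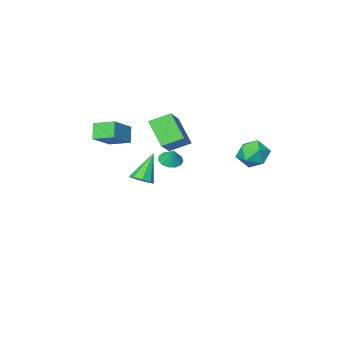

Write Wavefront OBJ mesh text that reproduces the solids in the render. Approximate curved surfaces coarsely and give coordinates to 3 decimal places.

v -0.984 -0.747 0.587
v -0.324 -0.947 0.614
v -0.876 -0.273 1.473
v -0.327 -0.604 0.431
v -0.539 -0.306 0.298
v -0.892 -0.148 0.256
v -1.274 -0.181 0.32
v -1.564 -0.393 0.468
v -1.67 -0.717 0.654
v -1.558 -1.051 0.819
v -1.263 -1.288 0.911
v -0.88 -1.354 0.899
v -0.53 -1.226 0.789
v -0.736 -3.446 -1.984
v -0.186 -3.86 -1.742
v -1.804 -3.894 -0.316
v -0.144 -3.329 -1.573
v -0.449 -2.867 -1.644
v -0.922 -2.744 -1.914
v -1.287 -3.032 -2.225
v -1.328 -3.563 -2.394
v -1.023 -4.025 -2.323
v -0.55 -4.149 -2.053
v 0.877 -4.046 2.155
v 2.281 -3.403 3.119
v 0.152 -2.988 2.505
v 1.555 -2.345 3.469
v 1.245 -3.495 1.251
v 2.648 -2.852 2.215
v 0.519 -2.437 1.601
v 1.923 -1.794 2.565
v -1.988 -3.872 1.726
v -3.07 -3.282 2.301
v -2.005 -2.542 0.328
v -3.087 -1.952 0.902
v -0.753 -2.688 2.838
v -1.835 -2.098 3.412
v -0.77 -1.358 1.439
v -1.852 -0.768 2.014
v -3.007 4.703 2.887
v -2.487 3.856 2.992
v -3.793 4.064 1.628
v -3.273 3.217 1.733
v -3.95 3.476 2.42
v -3.464 3.871 3.199
v -2.816 4.049 1.421
v -2.33 4.444 2.2
v -2.369 3.452 2.086
v -3.07 3.098 2.703
v -3.21 4.822 1.917
v -3.911 4.468 2.534
f 2 1 4
f 2 4 3
f 4 1 5
f 4 5 3
f 5 1 6
f 5 6 3
f 6 1 7
f 6 7 3
f 7 1 8
f 7 8 3
f 8 1 9
f 8 9 3
f 9 1 10
f 9 10 3
f 10 1 11
f 10 11 3
f 11 1 12
f 11 12 3
f 12 1 13
f 12 13 3
f 13 1 2
f 13 2 3
f 15 14 17
f 15 17 16
f 17 14 18
f 17 18 16
f 18 14 19
f 18 19 16
f 19 14 20
f 19 20 16
f 20 14 21
f 20 21 16
f 21 14 22
f 21 22 16
f 22 14 23
f 22 23 16
f 23 14 15
f 23 15 16
f 25 27 24
f 28 25 24
f 24 27 26
f 26 28 24
f 25 31 27
f 29 25 28
f 29 31 25
f 27 31 26
f 30 28 26
f 26 31 30
f 30 29 28
f 31 29 30
f 33 35 32
f 36 33 32
f 32 35 34
f 34 36 32
f 33 39 35
f 37 33 36
f 37 39 33
f 35 39 34
f 38 36 34
f 34 39 38
f 38 37 36
f 39 37 38
f 40 51 45
f 40 45 41
f 40 41 47
f 40 47 50
f 40 50 51
f 41 45 49
f 45 51 44
f 51 50 42
f 50 47 46
f 47 41 48
f 43 49 44
f 43 44 42
f 43 42 46
f 43 46 48
f 43 48 49
f 44 49 45
f 42 44 51
f 46 42 50
f 48 46 47
f 49 48 41



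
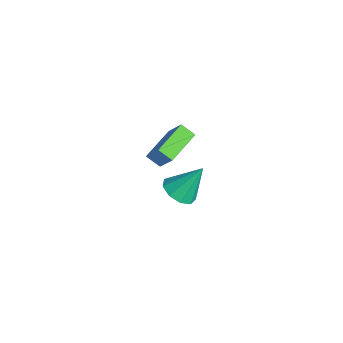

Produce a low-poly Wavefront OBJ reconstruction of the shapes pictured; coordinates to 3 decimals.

v -2.487 1.815 -4.707
v -1.624 2.128 -5.019
v -2.293 2.945 -3.033
v -2.103 2.532 -5.236
v -2.763 2.6 -5.206
v -3.293 2.301 -4.942
v -3.446 1.774 -4.569
v -3.151 1.267 -4.261
v -2.545 1.015 -4.161
v -1.912 1.138 -4.318
v -1.548 1.578 -4.656
v -0.381 -0.403 0.807
v 0.552 -0.096 2.107
v -1.467 1.001 1.255
v -0.534 1.307 2.556
v 0.094 0.113 0.344
v 1.027 0.419 1.645
v -0.992 1.516 0.793
v -0.059 1.823 2.093
f 2 1 4
f 2 4 3
f 4 1 5
f 4 5 3
f 5 1 6
f 5 6 3
f 6 1 7
f 6 7 3
f 7 1 8
f 7 8 3
f 8 1 9
f 8 9 3
f 9 1 10
f 9 10 3
f 10 1 11
f 10 11 3
f 11 1 2
f 11 2 3
f 13 15 12
f 16 13 12
f 12 15 14
f 14 16 12
f 13 19 15
f 17 13 16
f 17 19 13
f 15 19 14
f 18 16 14
f 14 19 18
f 18 17 16
f 19 17 18



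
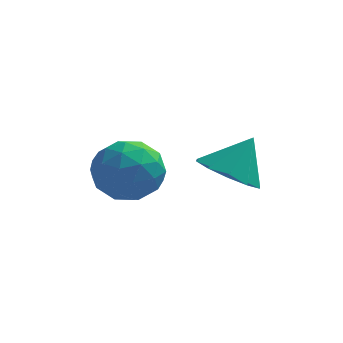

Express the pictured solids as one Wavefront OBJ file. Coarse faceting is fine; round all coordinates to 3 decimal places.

v 0.685 -2.95 3.466
v 1.005 -3.378 2.737
v -0.505 -3.802 3.443
v -0.185 -4.23 2.714
v 0.22 -4.337 3.515
v 0.955 -3.811 3.53
v -0.455 -3.369 2.65
v 0.28 -2.843 2.665
v 0.301 -3.637 2.233
v 0.718 -4.235 2.767
v -0.218 -2.945 3.413
v 0.199 -3.543 3.947
v 0.949 -3.09 3.104
v -0.449 -4.09 3.076
v -0.212 -4.153 3.547
v -0.023 -4.405 3.119
v 0.92 -3.344 3.57
v 1.108 -3.595 3.141
v 0.647 -4.159 3.598
v -0.608 -3.585 3.039
v -0.42 -3.836 2.61
v 0.523 -2.775 3.061
v 0.712 -3.027 2.633
v -0.147 -3.021 2.582
v 0.724 -3.493 2.379
v 0.024 -3.994 2.365
v -0.135 -3.488 2.328
v 0.297 -3.179 2.336
v 0.969 -3.845 2.693
v 0.27 -4.345 2.679
v 0.507 -4.408 3.15
v 0.94 -4.099 3.159
v 0.555 -3.997 2.397
v 0.23 -2.835 3.501
v -0.469 -3.335 3.487
v -0.44 -3.081 3.021
v -0.007 -2.772 3.03
v 0.476 -3.186 3.815
v -0.224 -3.687 3.801
v 0.203 -4.001 3.844
v 0.635 -3.692 3.852
v -0.055 -3.183 3.783
v 2.368 -2.764 2.756
v 3.124 -3.052 2.495
v 2.872 -2.336 3.744
v 3.065 -2.562 2.313
v 2.739 -2.15 2.3
v 2.272 -1.973 2.461
v 1.841 -2.098 2.735
v 1.612 -2.477 3.016
v 1.671 -2.966 3.198
v 1.997 -3.379 3.211
v 2.464 -3.556 3.05
v 2.895 -3.431 2.776
f 1 38 17
f 38 12 41
f 17 41 6
f 38 41 17
f 1 17 13
f 17 6 18
f 13 18 2
f 17 18 13
f 1 13 22
f 13 2 23
f 22 23 8
f 13 23 22
f 1 22 34
f 22 8 37
f 34 37 11
f 22 37 34
f 1 34 38
f 34 11 42
f 38 42 12
f 34 42 38
f 2 18 29
f 18 6 32
f 29 32 10
f 18 32 29
f 6 41 19
f 41 12 40
f 19 40 5
f 41 40 19
f 12 42 39
f 42 11 35
f 39 35 3
f 42 35 39
f 11 37 36
f 37 8 24
f 36 24 7
f 37 24 36
f 8 23 28
f 23 2 25
f 28 25 9
f 23 25 28
f 4 30 16
f 30 10 31
f 16 31 5
f 30 31 16
f 4 16 14
f 16 5 15
f 14 15 3
f 16 15 14
f 4 14 21
f 14 3 20
f 21 20 7
f 14 20 21
f 4 21 26
f 21 7 27
f 26 27 9
f 21 27 26
f 4 26 30
f 26 9 33
f 30 33 10
f 26 33 30
f 5 31 19
f 31 10 32
f 19 32 6
f 31 32 19
f 3 15 39
f 15 5 40
f 39 40 12
f 15 40 39
f 7 20 36
f 20 3 35
f 36 35 11
f 20 35 36
f 9 27 28
f 27 7 24
f 28 24 8
f 27 24 28
f 10 33 29
f 33 9 25
f 29 25 2
f 33 25 29
f 44 43 46
f 44 46 45
f 46 43 47
f 46 47 45
f 47 43 48
f 47 48 45
f 48 43 49
f 48 49 45
f 49 43 50
f 49 50 45
f 50 43 51
f 50 51 45
f 51 43 52
f 51 52 45
f 52 43 53
f 52 53 45
f 53 43 54
f 53 54 45
f 54 43 44
f 54 44 45



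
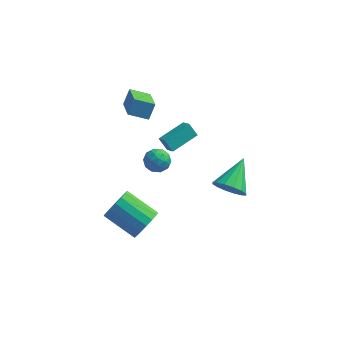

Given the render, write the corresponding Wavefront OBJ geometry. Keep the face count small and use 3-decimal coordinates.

v -4.255 0.828 3.121
v -4.021 1.378 3.984
v -4.932 2.581 2.185
v -4.698 3.132 3.048
v -3.142 1.028 2.692
v -2.908 1.579 3.555
v -3.819 2.782 1.756
v -3.585 3.332 2.619
v -2.638 -2.037 -3.749
v -2.126 -1.845 -2.9
v -3.969 -1.251 -1.922
v -4.482 -1.443 -2.771
v -2.117 -1.424 -3.139
v -3.96 -0.83 -2.16
v -2.227 -1.144 -3.517
v -4.071 -0.55 -2.538
v -2.432 -1.068 -3.948
v -4.276 -0.475 -2.97
v -2.684 -1.215 -4.334
v -4.527 -0.621 -3.356
v -2.925 -1.549 -4.586
v -4.769 -0.956 -3.607
v -3.101 -1.996 -4.646
v -4.945 -1.402 -3.668
v -3.171 -2.452 -4.501
v -5.014 -1.858 -3.522
v -3.118 -2.812 -4.183
v -4.962 -2.218 -3.205
v -2.956 -2.995 -3.766
v -4.8 -2.402 -2.788
v -2.721 -2.959 -3.346
v -4.564 -2.365 -2.367
v -2.467 -2.711 -3.017
v -4.31 -2.117 -2.039
v -2.252 -2.309 -2.857
v -4.096 -1.715 -1.878
v 1.191 1.939 -3.779
v 1.524 1.385 -2.963
v 1.649 3.801 -2.701
v 1.96 1.456 -3.271
v 2.19 1.656 -3.715
v 2.153 1.932 -4.176
v 1.857 2.21 -4.53
v 1.384 2.414 -4.683
v 0.858 2.492 -4.594
v 0.422 2.421 -4.286
v 0.192 2.221 -3.843
v 0.23 1.945 -3.382
v 0.525 1.667 -3.027
v 0.999 1.463 -2.874
v -2.137 1.021 0.153
v -2.652 1.235 0.846
v -1.045 2.311 0.566
v -1.561 2.525 1.26
v -1.699 0.495 0.64
v -2.215 0.709 1.334
v -0.608 1.785 1.054
v -1.123 1.999 1.747
v -1.884 -2.501 3.769
v -1.358 -2.869 4.19
v -2.122 -3.551 3.15
v -1.596 -3.919 3.571
v -2.25 -3.681 3.895
v -2.103 -3.032 4.278
v -1.377 -3.388 3.062
v -1.23 -2.739 3.445
v -1.045 -3.417 3.753
v -1.584 -3.598 4.268
v -1.896 -2.822 3.072
v -2.435 -3.003 3.587
v -1.6 -2.593 4.034
v -1.88 -3.827 3.306
v -2.264 -3.688 3.497
v -1.955 -3.904 3.744
v -2.038 -2.689 4.086
v -1.729 -2.905 4.333
v -2.253 -3.383 4.16
v -1.751 -3.515 3.007
v -1.442 -3.731 3.254
v -1.525 -2.516 3.596
v -1.216 -2.732 3.843
v -1.227 -3.037 3.18
v -1.107 -3.131 4.025
v -1.247 -3.748 3.661
v -1.118 -3.436 3.362
v -1.032 -3.054 3.587
v -1.424 -3.238 4.327
v -1.564 -3.855 3.964
v -1.948 -3.715 4.154
v -1.862 -3.334 4.379
v -1.24 -3.56 4.071
v -1.916 -2.565 3.376
v -2.056 -3.182 3.013
v -1.618 -3.086 2.961
v -1.532 -2.705 3.186
v -2.233 -2.672 3.679
v -2.373 -3.289 3.315
v -2.448 -3.366 3.753
v -2.362 -2.984 3.978
v -2.24 -2.86 3.269
f 2 4 1
f 5 2 1
f 1 4 3
f 3 5 1
f 2 8 4
f 6 2 5
f 6 8 2
f 4 8 3
f 7 5 3
f 3 8 7
f 7 6 5
f 8 6 7
f 10 9 13
f 10 13 11
f 11 13 14
f 11 14 12
f 13 9 15
f 13 15 14
f 14 15 16
f 14 16 12
f 15 9 17
f 15 17 16
f 16 17 18
f 16 18 12
f 17 9 19
f 17 19 18
f 18 19 20
f 18 20 12
f 19 9 21
f 19 21 20
f 20 21 22
f 20 22 12
f 21 9 23
f 21 23 22
f 22 23 24
f 22 24 12
f 23 9 25
f 23 25 24
f 24 25 26
f 24 26 12
f 25 9 27
f 25 27 26
f 26 27 28
f 26 28 12
f 27 9 29
f 27 29 28
f 28 29 30
f 28 30 12
f 29 9 31
f 29 31 30
f 30 31 32
f 30 32 12
f 31 9 33
f 31 33 32
f 32 33 34
f 32 34 12
f 33 9 35
f 33 35 34
f 34 35 36
f 34 36 12
f 35 9 10
f 35 10 36
f 36 10 11
f 36 11 12
f 38 37 40
f 38 40 39
f 40 37 41
f 40 41 39
f 41 37 42
f 41 42 39
f 42 37 43
f 42 43 39
f 43 37 44
f 43 44 39
f 44 37 45
f 44 45 39
f 45 37 46
f 45 46 39
f 46 37 47
f 46 47 39
f 47 37 48
f 47 48 39
f 48 37 49
f 48 49 39
f 49 37 50
f 49 50 39
f 50 37 38
f 50 38 39
f 52 54 51
f 55 52 51
f 51 54 53
f 53 55 51
f 52 58 54
f 56 52 55
f 56 58 52
f 54 58 53
f 57 55 53
f 53 58 57
f 57 56 55
f 58 56 57
f 59 96 75
f 96 70 99
f 75 99 64
f 96 99 75
f 59 75 71
f 75 64 76
f 71 76 60
f 75 76 71
f 59 71 80
f 71 60 81
f 80 81 66
f 71 81 80
f 59 80 92
f 80 66 95
f 92 95 69
f 80 95 92
f 59 92 96
f 92 69 100
f 96 100 70
f 92 100 96
f 60 76 87
f 76 64 90
f 87 90 68
f 76 90 87
f 64 99 77
f 99 70 98
f 77 98 63
f 99 98 77
f 70 100 97
f 100 69 93
f 97 93 61
f 100 93 97
f 69 95 94
f 95 66 82
f 94 82 65
f 95 82 94
f 66 81 86
f 81 60 83
f 86 83 67
f 81 83 86
f 62 88 74
f 88 68 89
f 74 89 63
f 88 89 74
f 62 74 72
f 74 63 73
f 72 73 61
f 74 73 72
f 62 72 79
f 72 61 78
f 79 78 65
f 72 78 79
f 62 79 84
f 79 65 85
f 84 85 67
f 79 85 84
f 62 84 88
f 84 67 91
f 88 91 68
f 84 91 88
f 63 89 77
f 89 68 90
f 77 90 64
f 89 90 77
f 61 73 97
f 73 63 98
f 97 98 70
f 73 98 97
f 65 78 94
f 78 61 93
f 94 93 69
f 78 93 94
f 67 85 86
f 85 65 82
f 86 82 66
f 85 82 86
f 68 91 87
f 91 67 83
f 87 83 60
f 91 83 87



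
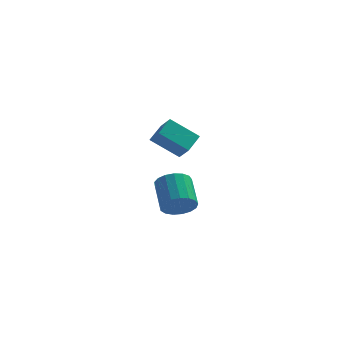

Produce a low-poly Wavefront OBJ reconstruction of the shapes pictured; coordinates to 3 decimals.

v -1.176 0.733 -3.03
v -0.263 0.918 -2.901
v -0.712 2.392 -1.84
v -1.624 2.207 -1.97
v -0.369 1.152 -3.271
v -0.818 2.625 -2.21
v -0.66 1.29 -3.585
v -1.109 2.763 -2.524
v -1.069 1.3 -3.772
v -1.518 2.774 -2.712
v -1.502 1.181 -3.79
v -1.951 2.654 -2.729
v -1.861 0.959 -3.633
v -2.31 2.432 -2.573
v -2.062 0.685 -3.339
v -2.511 2.158 -2.278
v -2.061 0.423 -2.973
v -2.51 1.896 -1.913
v -1.857 0.231 -2.621
v -2.305 1.704 -1.56
v -1.496 0.155 -2.363
v -1.945 1.628 -1.302
v -1.063 0.211 -2.257
v -1.511 1.684 -1.196
v -0.655 0.387 -2.329
v -1.104 1.86 -1.268
v -0.366 0.642 -2.561
v -0.815 2.115 -1.5
v -2.064 -3.641 2.948
v -1.592 -4.204 3.581
v -1.649 -2.672 3.499
v -1.176 -3.235 4.132
v -0.704 -3.645 1.928
v -0.231 -4.208 2.561
v -0.288 -2.676 2.479
v 0.184 -3.239 3.112
f 2 1 5
f 2 5 3
f 3 5 6
f 3 6 4
f 5 1 7
f 5 7 6
f 6 7 8
f 6 8 4
f 7 1 9
f 7 9 8
f 8 9 10
f 8 10 4
f 9 1 11
f 9 11 10
f 10 11 12
f 10 12 4
f 11 1 13
f 11 13 12
f 12 13 14
f 12 14 4
f 13 1 15
f 13 15 14
f 14 15 16
f 14 16 4
f 15 1 17
f 15 17 16
f 16 17 18
f 16 18 4
f 17 1 19
f 17 19 18
f 18 19 20
f 18 20 4
f 19 1 21
f 19 21 20
f 20 21 22
f 20 22 4
f 21 1 23
f 21 23 22
f 22 23 24
f 22 24 4
f 23 1 25
f 23 25 24
f 24 25 26
f 24 26 4
f 25 1 27
f 25 27 26
f 26 27 28
f 26 28 4
f 27 1 2
f 27 2 28
f 28 2 3
f 28 3 4
f 30 32 29
f 33 30 29
f 29 32 31
f 31 33 29
f 30 36 32
f 34 30 33
f 34 36 30
f 32 36 31
f 35 33 31
f 31 36 35
f 35 34 33
f 36 34 35



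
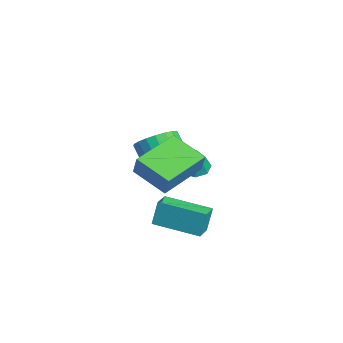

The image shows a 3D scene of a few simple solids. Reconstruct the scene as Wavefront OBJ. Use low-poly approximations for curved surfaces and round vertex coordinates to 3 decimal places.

v 2.415 -2.351 2.348
v 2.921 -2.299 3.3
v 1.263 -0.699 2.869
v 1.769 -0.647 3.822
v 3.571 -1.333 1.678
v 4.077 -1.281 2.631
v 2.419 0.319 2.2
v 2.925 0.371 3.152
v 0.569 -0.634 1.579
v 1.039 -0.059 2.171
v 0.182 -0.411 3.193
v -0.289 -0.986 2.601
v 0.764 0.183 2.023
v -0.094 -0.169 3.046
v 0.455 0.283 1.799
v -0.403 -0.069 2.821
v 0.165 0.225 1.536
v -0.692 -0.127 2.559
v -0.054 0.018 1.281
v -0.912 -0.333 2.304
v -0.166 -0.301 1.077
v -1.024 -0.653 2.1
v -0.151 -0.678 0.96
v -1.008 -1.03 1.983
v -0.011 -1.047 0.95
v -0.869 -1.399 1.973
v 0.228 -1.345 1.049
v -0.629 -1.697 2.071
v 0.527 -1.52 1.239
v -0.33 -1.872 2.262
v 0.833 -1.542 1.488
v -0.024 -1.894 2.511
v 1.093 -1.407 1.753
v 0.236 -1.759 2.775
v 1.263 -1.138 1.987
v 0.405 -1.49 3.01
v 1.312 -0.782 2.151
v 0.455 -1.134 3.174
v 1.233 -0.4 2.216
v 0.376 -0.752 3.239
v 2.815 -1.71 -0.427
v 2.716 -1.451 0.71
v 2.058 -1.291 -0.589
v 1.959 -1.032 0.548
v 3.821 -0.008 -0.728
v 3.722 0.251 0.409
v 3.064 0.411 -0.89
v 2.965 0.67 0.247
v -1.951 0.953 -0.112
v -1.344 0.866 -0.448
v -1.229 0.887 1.212
v -1.457 1.383 -0.36
v -1.86 1.647 -0.127
v -2.317 1.505 0.115
v -2.559 1.04 0.224
v -2.446 0.524 0.136
v -2.042 0.259 -0.097
v -1.586 0.401 -0.339
f 2 4 1
f 5 2 1
f 1 4 3
f 3 5 1
f 2 8 4
f 6 2 5
f 6 8 2
f 4 8 3
f 7 5 3
f 3 8 7
f 7 6 5
f 8 6 7
f 10 9 13
f 10 13 11
f 11 13 14
f 11 14 12
f 13 9 15
f 13 15 14
f 14 15 16
f 14 16 12
f 15 9 17
f 15 17 16
f 16 17 18
f 16 18 12
f 17 9 19
f 17 19 18
f 18 19 20
f 18 20 12
f 19 9 21
f 19 21 20
f 20 21 22
f 20 22 12
f 21 9 23
f 21 23 22
f 22 23 24
f 22 24 12
f 23 9 25
f 23 25 24
f 24 25 26
f 24 26 12
f 25 9 27
f 25 27 26
f 26 27 28
f 26 28 12
f 27 9 29
f 27 29 28
f 28 29 30
f 28 30 12
f 29 9 31
f 29 31 30
f 30 31 32
f 30 32 12
f 31 9 33
f 31 33 32
f 32 33 34
f 32 34 12
f 33 9 35
f 33 35 34
f 34 35 36
f 34 36 12
f 35 9 37
f 35 37 36
f 36 37 38
f 36 38 12
f 37 9 39
f 37 39 38
f 38 39 40
f 38 40 12
f 39 9 10
f 39 10 40
f 40 10 11
f 40 11 12
f 42 44 41
f 45 42 41
f 41 44 43
f 43 45 41
f 42 48 44
f 46 42 45
f 46 48 42
f 44 48 43
f 47 45 43
f 43 48 47
f 47 46 45
f 48 46 47
f 50 49 52
f 50 52 51
f 52 49 53
f 52 53 51
f 53 49 54
f 53 54 51
f 54 49 55
f 54 55 51
f 55 49 56
f 55 56 51
f 56 49 57
f 56 57 51
f 57 49 58
f 57 58 51
f 58 49 50
f 58 50 51



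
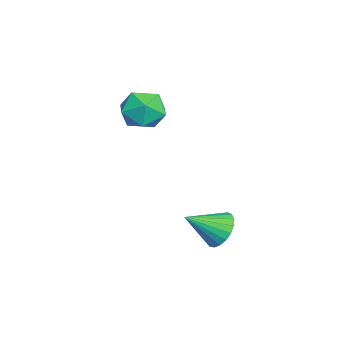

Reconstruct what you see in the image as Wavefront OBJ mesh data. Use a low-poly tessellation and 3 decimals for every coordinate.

v -1.498 -0.892 2.529
v -0.766 -1.216 2.95
v -2.334 -1.324 3.65
v -1.602 -1.648 4.071
v -1.708 -0.755 3.971
v -1.191 -0.489 3.278
v -1.909 -2.051 3.322
v -1.392 -1.785 2.629
v -1.02 -1.933 3.44
v -0.896 -1.132 3.841
v -2.204 -1.408 2.759
v -2.08 -0.607 3.16
v 1.049 1.411 -0.766
v 1.378 1.104 -1.366
v 1.451 0.289 0.026
v 1.61 1.273 -1.245
v 1.745 1.466 -1.04
v 1.76 1.649 -0.788
v 1.652 1.791 -0.532
v 1.44 1.867 -0.317
v 1.161 1.864 -0.179
v 0.862 1.783 -0.142
v 0.595 1.638 -0.214
v 0.407 1.453 -0.38
v 0.33 1.261 -0.614
v 0.378 1.095 -0.873
v 0.542 0.983 -1.114
v 0.793 0.946 -1.295
v 1.089 0.989 -1.384
f 1 12 6
f 1 6 2
f 1 2 8
f 1 8 11
f 1 11 12
f 2 6 10
f 6 12 5
f 12 11 3
f 11 8 7
f 8 2 9
f 4 10 5
f 4 5 3
f 4 3 7
f 4 7 9
f 4 9 10
f 5 10 6
f 3 5 12
f 7 3 11
f 9 7 8
f 10 9 2
f 14 13 16
f 14 16 15
f 16 13 17
f 16 17 15
f 17 13 18
f 17 18 15
f 18 13 19
f 18 19 15
f 19 13 20
f 19 20 15
f 20 13 21
f 20 21 15
f 21 13 22
f 21 22 15
f 22 13 23
f 22 23 15
f 23 13 24
f 23 24 15
f 24 13 25
f 24 25 15
f 25 13 26
f 25 26 15
f 26 13 27
f 26 27 15
f 27 13 28
f 27 28 15
f 28 13 29
f 28 29 15
f 29 13 14
f 29 14 15



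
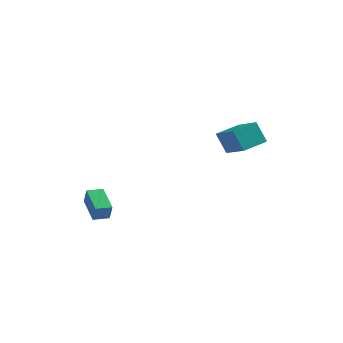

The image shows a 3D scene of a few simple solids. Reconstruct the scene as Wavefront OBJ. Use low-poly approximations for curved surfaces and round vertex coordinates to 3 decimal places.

v 3.019 3.683 2.322
v 2.359 3.91 3.501
v 3.863 4.887 2.562
v 3.204 5.114 3.741
v 4.316 2.586 3.259
v 3.657 2.813 4.438
v 5.161 3.79 3.499
v 4.501 4.017 4.678
v -1.644 -3.214 0.144
v -1.412 -3.4 1.057
v -2.62 -2.006 0.639
v -2.388 -2.192 1.551
v -0.972 -2.648 0.089
v -0.74 -2.834 1.001
v -1.948 -1.44 0.583
v -1.716 -1.626 1.496
f 2 4 1
f 5 2 1
f 1 4 3
f 3 5 1
f 2 8 4
f 6 2 5
f 6 8 2
f 4 8 3
f 7 5 3
f 3 8 7
f 7 6 5
f 8 6 7
f 10 12 9
f 13 10 9
f 9 12 11
f 11 13 9
f 10 16 12
f 14 10 13
f 14 16 10
f 12 16 11
f 15 13 11
f 11 16 15
f 15 14 13
f 16 14 15



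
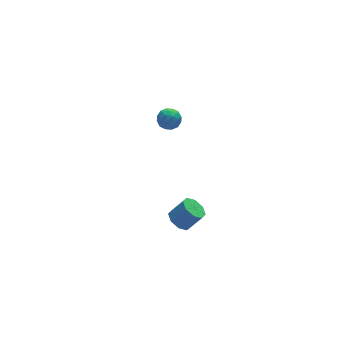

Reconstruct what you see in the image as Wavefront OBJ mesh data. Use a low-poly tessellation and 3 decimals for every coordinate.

v -0.454 4.346 -0.346
v 0.163 4.436 -0.775
v -0.503 3.164 -0.665
v 0.114 3.254 -1.094
v 0.169 3.291 -0.339
v 0.199 4.022 -0.143
v -0.539 3.578 -1.297
v -0.509 4.309 -1.101
v 0.111 3.962 -1.363
v 0.548 3.784 -0.771
v -0.888 3.816 -0.669
v -0.451 3.638 -0.077
v -0.141 4.495 -0.533
v -0.199 3.105 -0.907
v -0.167 3.127 -0.464
v 0.196 3.18 -0.716
v -0.121 4.251 -0.161
v 0.242 4.304 -0.413
v 0.246 3.631 -0.157
v -0.582 3.296 -1.027
v -0.219 3.349 -1.279
v -0.536 4.42 -0.724
v -0.173 4.473 -0.976
v -0.586 3.969 -1.283
v 0.191 4.269 -1.13
v 0.162 3.574 -1.317
v -0.222 3.765 -1.437
v -0.204 4.194 -1.322
v 0.448 4.165 -0.782
v 0.419 3.47 -0.969
v 0.451 3.492 -0.526
v 0.469 3.921 -0.41
v 0.417 3.886 -1.128
v -0.759 4.13 -0.471
v -0.788 3.435 -0.658
v -0.809 3.679 -1.03
v -0.791 4.108 -0.914
v -0.502 4.026 -0.123
v -0.531 3.331 -0.31
v -0.136 3.406 -0.118
v -0.118 3.835 -0.003
v -0.757 3.714 -0.312
v -3.05 -3.722 -1.321
v -2.561 -4.081 -1.778
v -1.801 -4.297 -0.797
v -2.29 -3.938 -0.339
v -2.451 -3.512 -1.738
v -1.691 -3.727 -0.757
v -2.692 -3.065 -1.454
v -1.932 -3.28 -0.472
v -3.143 -3.004 -1.091
v -2.383 -3.219 -0.11
v -3.539 -3.363 -0.863
v -2.779 -3.579 0.118
v -3.649 -3.933 -0.903
v -2.889 -4.148 0.078
v -3.408 -4.38 -1.188
v -2.648 -4.595 -0.206
v -2.957 -4.441 -1.55
v -2.197 -4.656 -0.569
f 1 38 17
f 38 12 41
f 17 41 6
f 38 41 17
f 1 17 13
f 17 6 18
f 13 18 2
f 17 18 13
f 1 13 22
f 13 2 23
f 22 23 8
f 13 23 22
f 1 22 34
f 22 8 37
f 34 37 11
f 22 37 34
f 1 34 38
f 34 11 42
f 38 42 12
f 34 42 38
f 2 18 29
f 18 6 32
f 29 32 10
f 18 32 29
f 6 41 19
f 41 12 40
f 19 40 5
f 41 40 19
f 12 42 39
f 42 11 35
f 39 35 3
f 42 35 39
f 11 37 36
f 37 8 24
f 36 24 7
f 37 24 36
f 8 23 28
f 23 2 25
f 28 25 9
f 23 25 28
f 4 30 16
f 30 10 31
f 16 31 5
f 30 31 16
f 4 16 14
f 16 5 15
f 14 15 3
f 16 15 14
f 4 14 21
f 14 3 20
f 21 20 7
f 14 20 21
f 4 21 26
f 21 7 27
f 26 27 9
f 21 27 26
f 4 26 30
f 26 9 33
f 30 33 10
f 26 33 30
f 5 31 19
f 31 10 32
f 19 32 6
f 31 32 19
f 3 15 39
f 15 5 40
f 39 40 12
f 15 40 39
f 7 20 36
f 20 3 35
f 36 35 11
f 20 35 36
f 9 27 28
f 27 7 24
f 28 24 8
f 27 24 28
f 10 33 29
f 33 9 25
f 29 25 2
f 33 25 29
f 44 43 47
f 44 47 45
f 45 47 48
f 45 48 46
f 47 43 49
f 47 49 48
f 48 49 50
f 48 50 46
f 49 43 51
f 49 51 50
f 50 51 52
f 50 52 46
f 51 43 53
f 51 53 52
f 52 53 54
f 52 54 46
f 53 43 55
f 53 55 54
f 54 55 56
f 54 56 46
f 55 43 57
f 55 57 56
f 56 57 58
f 56 58 46
f 57 43 59
f 57 59 58
f 58 59 60
f 58 60 46
f 59 43 44
f 59 44 60
f 60 44 45
f 60 45 46



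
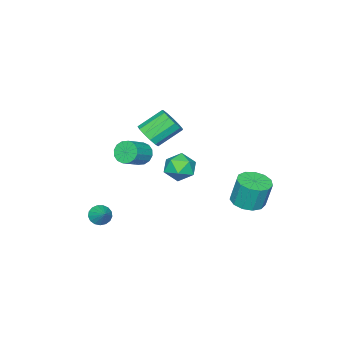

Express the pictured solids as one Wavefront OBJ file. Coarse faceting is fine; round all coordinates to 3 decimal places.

v -1.375 -3.62 0.786
v -0.955 -3.812 1.414
v -1.985 -3.093 2.323
v -2.405 -2.9 1.694
v -0.803 -3.422 1.278
v -1.833 -2.703 2.186
v -0.833 -3.096 0.986
v -1.863 -2.377 1.894
v -1.035 -2.935 0.63
v -2.065 -2.216 1.538
v -1.345 -2.992 0.324
v -2.375 -2.273 1.232
v -1.664 -3.248 0.164
v -2.694 -2.529 1.072
v -1.892 -3.622 0.202
v -2.922 -2.903 1.11
v -1.956 -3.995 0.425
v -2.985 -3.276 1.333
v -1.835 -4.249 0.763
v -2.865 -3.53 1.671
v -1.568 -4.303 1.108
v -2.598 -3.584 2.016
v -1.24 -4.14 1.351
v -2.27 -3.421 2.259
v -3.036 1.095 -2.891
v -2.187 1.361 -2.9
v -2.274 1.69 -1.418
v -3.124 1.425 -1.409
v -2.463 1.766 -3.006
v -2.55 2.095 -1.525
v -2.921 1.958 -3.076
v -3.008 2.288 -1.594
v -3.415 1.876 -3.087
v -3.503 2.206 -1.605
v -3.79 1.547 -3.036
v -3.877 1.876 -1.554
v -3.925 1.074 -2.938
v -4.012 1.403 -1.457
v -3.778 0.607 -2.826
v -3.865 0.937 -1.345
v -3.395 0.296 -2.734
v -3.483 0.626 -1.253
v -2.899 0.239 -2.692
v -2.987 0.568 -1.211
v -2.446 0.453 -2.713
v -2.534 0.783 -1.232
v -2.181 0.871 -2.79
v -2.268 1.201 -1.309
v 2.432 -1.167 2.429
v 2.761 -1.075 1.888
v 3.857 -1.101 2.549
v 3.528 -1.193 3.091
v 2.699 -0.771 2.003
v 3.794 -0.797 2.665
v 2.565 -0.573 2.233
v 3.661 -0.599 2.894
v 2.396 -0.534 2.515
v 3.491 -0.56 3.176
v 2.236 -0.665 2.774
v 3.332 -0.691 3.435
v 2.129 -0.93 2.941
v 3.225 -0.956 3.602
v 2.103 -1.259 2.971
v 3.199 -1.285 3.632
v 2.166 -1.563 2.855
v 3.261 -1.589 3.517
v 2.299 -1.761 2.626
v 3.395 -1.787 3.287
v 2.469 -1.8 2.344
v 3.564 -1.826 3.005
v 2.628 -1.669 2.085
v 3.724 -1.695 2.746
v 2.735 -1.404 1.918
v 3.831 -1.43 2.579
v -2.983 -2.348 -2.299
v -2.51 -1.723 -1.848
v -2.51 -3.377 -1.372
v -2.037 -2.752 -0.921
v -2.941 -2.743 -0.891
v -3.233 -2.108 -1.464
v -1.787 -2.992 -1.756
v -2.079 -2.357 -2.329
v -1.771 -2.122 -1.512
v -2.484 -1.968 -0.977
v -2.536 -3.132 -2.243
v -3.249 -2.978 -1.708
v 3.163 -3.022 -2.122
v 3.445 -2.808 -2.581
v 3.657 -2.338 -1.498
v 3.214 -2.655 -2.567
v 2.972 -2.585 -2.451
v 2.773 -2.615 -2.26
v 2.664 -2.739 -2.036
v 2.668 -2.928 -1.833
v 2.786 -3.138 -1.696
v 2.991 -3.322 -1.656
v 3.234 -3.437 -1.723
v 3.461 -3.457 -1.881
v 3.62 -3.378 -2.094
v 3.674 -3.217 -2.314
v 3.611 -3.011 -2.49
f 2 1 5
f 2 5 3
f 3 5 6
f 3 6 4
f 5 1 7
f 5 7 6
f 6 7 8
f 6 8 4
f 7 1 9
f 7 9 8
f 8 9 10
f 8 10 4
f 9 1 11
f 9 11 10
f 10 11 12
f 10 12 4
f 11 1 13
f 11 13 12
f 12 13 14
f 12 14 4
f 13 1 15
f 13 15 14
f 14 15 16
f 14 16 4
f 15 1 17
f 15 17 16
f 16 17 18
f 16 18 4
f 17 1 19
f 17 19 18
f 18 19 20
f 18 20 4
f 19 1 21
f 19 21 20
f 20 21 22
f 20 22 4
f 21 1 23
f 21 23 22
f 22 23 24
f 22 24 4
f 23 1 2
f 23 2 24
f 24 2 3
f 24 3 4
f 26 25 29
f 26 29 27
f 27 29 30
f 27 30 28
f 29 25 31
f 29 31 30
f 30 31 32
f 30 32 28
f 31 25 33
f 31 33 32
f 32 33 34
f 32 34 28
f 33 25 35
f 33 35 34
f 34 35 36
f 34 36 28
f 35 25 37
f 35 37 36
f 36 37 38
f 36 38 28
f 37 25 39
f 37 39 38
f 38 39 40
f 38 40 28
f 39 25 41
f 39 41 40
f 40 41 42
f 40 42 28
f 41 25 43
f 41 43 42
f 42 43 44
f 42 44 28
f 43 25 45
f 43 45 44
f 44 45 46
f 44 46 28
f 45 25 47
f 45 47 46
f 46 47 48
f 46 48 28
f 47 25 26
f 47 26 48
f 48 26 27
f 48 27 28
f 50 49 53
f 50 53 51
f 51 53 54
f 51 54 52
f 53 49 55
f 53 55 54
f 54 55 56
f 54 56 52
f 55 49 57
f 55 57 56
f 56 57 58
f 56 58 52
f 57 49 59
f 57 59 58
f 58 59 60
f 58 60 52
f 59 49 61
f 59 61 60
f 60 61 62
f 60 62 52
f 61 49 63
f 61 63 62
f 62 63 64
f 62 64 52
f 63 49 65
f 63 65 64
f 64 65 66
f 64 66 52
f 65 49 67
f 65 67 66
f 66 67 68
f 66 68 52
f 67 49 69
f 67 69 68
f 68 69 70
f 68 70 52
f 69 49 71
f 69 71 70
f 70 71 72
f 70 72 52
f 71 49 73
f 71 73 72
f 72 73 74
f 72 74 52
f 73 49 50
f 73 50 74
f 74 50 51
f 74 51 52
f 75 86 80
f 75 80 76
f 75 76 82
f 75 82 85
f 75 85 86
f 76 80 84
f 80 86 79
f 86 85 77
f 85 82 81
f 82 76 83
f 78 84 79
f 78 79 77
f 78 77 81
f 78 81 83
f 78 83 84
f 79 84 80
f 77 79 86
f 81 77 85
f 83 81 82
f 84 83 76
f 88 87 90
f 88 90 89
f 90 87 91
f 90 91 89
f 91 87 92
f 91 92 89
f 92 87 93
f 92 93 89
f 93 87 94
f 93 94 89
f 94 87 95
f 94 95 89
f 95 87 96
f 95 96 89
f 96 87 97
f 96 97 89
f 97 87 98
f 97 98 89
f 98 87 99
f 98 99 89
f 99 87 100
f 99 100 89
f 100 87 101
f 100 101 89
f 101 87 88
f 101 88 89

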